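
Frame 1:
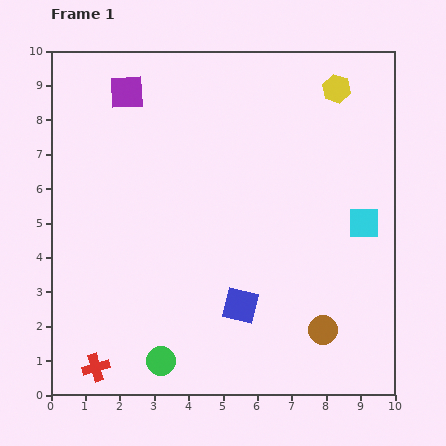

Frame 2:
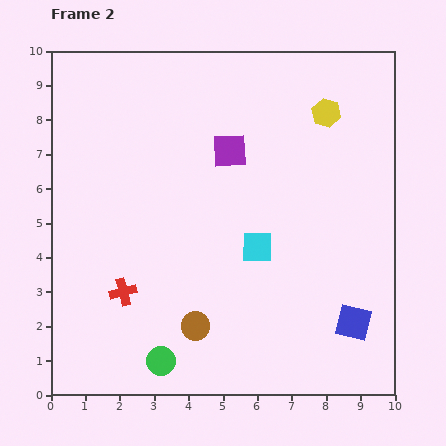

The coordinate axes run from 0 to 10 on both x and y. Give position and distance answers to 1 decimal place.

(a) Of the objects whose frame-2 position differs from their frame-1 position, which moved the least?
the yellow hexagon

(moved 0.8)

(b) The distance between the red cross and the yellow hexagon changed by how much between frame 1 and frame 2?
-2.8

Distance in frame 1: 10.7. Distance in frame 2: 7.9.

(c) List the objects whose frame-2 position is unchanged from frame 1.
the green circle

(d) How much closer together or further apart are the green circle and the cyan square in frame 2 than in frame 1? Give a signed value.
-2.8

Distance in frame 1: 7.1. Distance in frame 2: 4.3.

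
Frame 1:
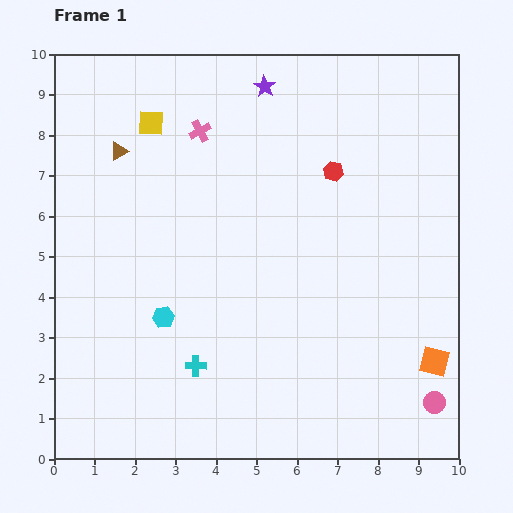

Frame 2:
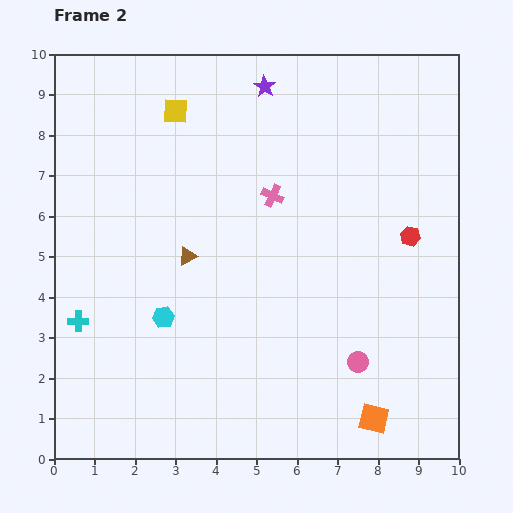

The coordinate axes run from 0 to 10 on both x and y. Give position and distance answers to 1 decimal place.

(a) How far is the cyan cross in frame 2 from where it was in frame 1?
3.1

The cyan cross moved from (3.5, 2.3) to (0.6, 3.4), a distance of √(2.9² + 1.1²) ≈ 3.1.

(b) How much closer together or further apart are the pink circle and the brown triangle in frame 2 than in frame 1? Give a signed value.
-5.1

Distance in frame 1: 10.0. Distance in frame 2: 4.9.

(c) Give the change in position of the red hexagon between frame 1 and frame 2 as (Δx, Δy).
(1.9, -1.6)

The red hexagon was at (6.9, 7.1) in frame 1 and (8.8, 5.5) in frame 2.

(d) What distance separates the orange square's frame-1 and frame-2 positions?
2.1

The orange square moved from (9.4, 2.4) to (7.9, 1.0), a distance of √(1.5² + 1.4²) ≈ 2.1.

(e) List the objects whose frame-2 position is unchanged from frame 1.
the cyan hexagon, the purple star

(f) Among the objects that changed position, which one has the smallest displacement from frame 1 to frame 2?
the yellow square

(moved 0.7)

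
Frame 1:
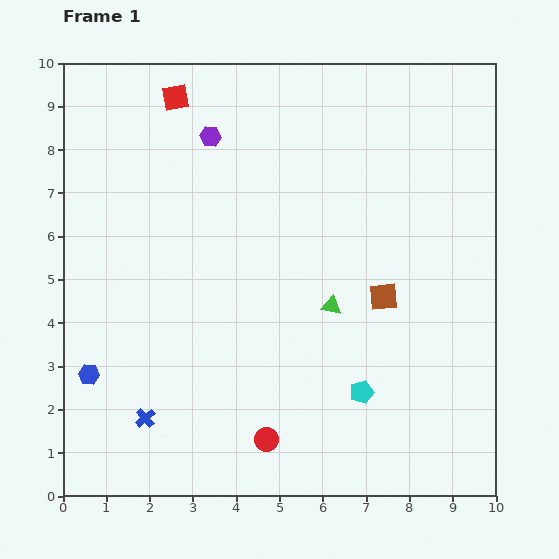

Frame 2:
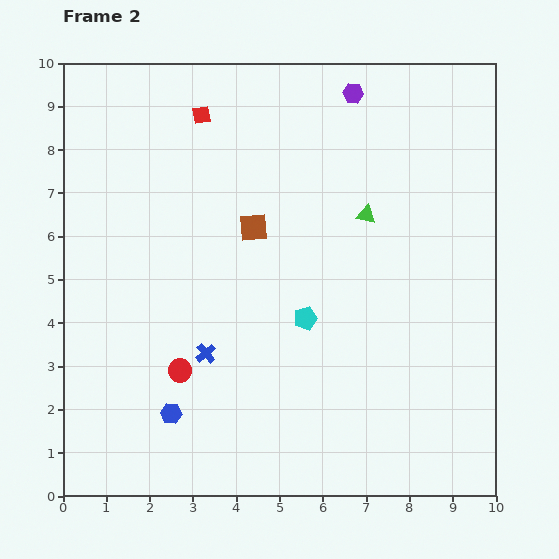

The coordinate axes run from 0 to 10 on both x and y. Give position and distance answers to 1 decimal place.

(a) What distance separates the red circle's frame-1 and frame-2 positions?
2.6

The red circle moved from (4.7, 1.3) to (2.7, 2.9), a distance of √(2.0² + 1.6²) ≈ 2.6.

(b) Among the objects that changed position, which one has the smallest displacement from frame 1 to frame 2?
the red square

(moved 0.7)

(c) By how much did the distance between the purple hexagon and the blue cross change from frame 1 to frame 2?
+0.2

Distance in frame 1: 6.7. Distance in frame 2: 6.9.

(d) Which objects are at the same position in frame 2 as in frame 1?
none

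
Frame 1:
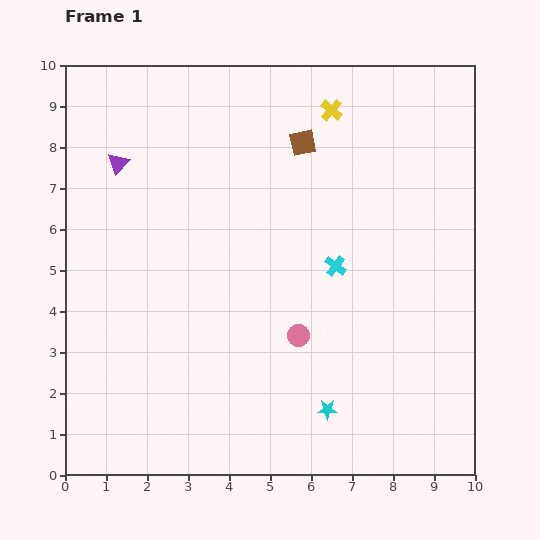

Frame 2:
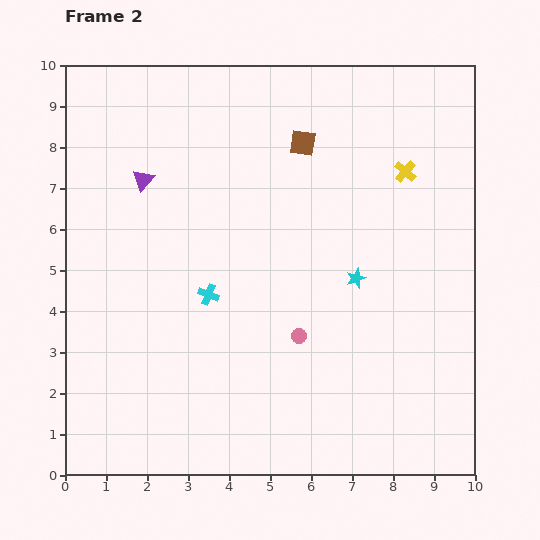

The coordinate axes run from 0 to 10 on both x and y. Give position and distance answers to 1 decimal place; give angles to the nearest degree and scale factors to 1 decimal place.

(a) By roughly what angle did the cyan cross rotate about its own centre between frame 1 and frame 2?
17° counter-clockwise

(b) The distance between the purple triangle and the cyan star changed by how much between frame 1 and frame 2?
-2.2

Distance in frame 1: 7.9. Distance in frame 2: 5.7.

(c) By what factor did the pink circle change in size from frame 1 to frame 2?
0.7×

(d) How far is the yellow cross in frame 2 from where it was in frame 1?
2.3

The yellow cross moved from (6.5, 8.9) to (8.3, 7.4), a distance of √(1.8² + 1.5²) ≈ 2.3.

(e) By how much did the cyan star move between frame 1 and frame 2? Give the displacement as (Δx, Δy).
(0.7, 3.2)

The cyan star was at (6.4, 1.6) in frame 1 and (7.1, 4.8) in frame 2.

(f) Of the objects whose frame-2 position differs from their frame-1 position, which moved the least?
the purple triangle

(moved 0.7)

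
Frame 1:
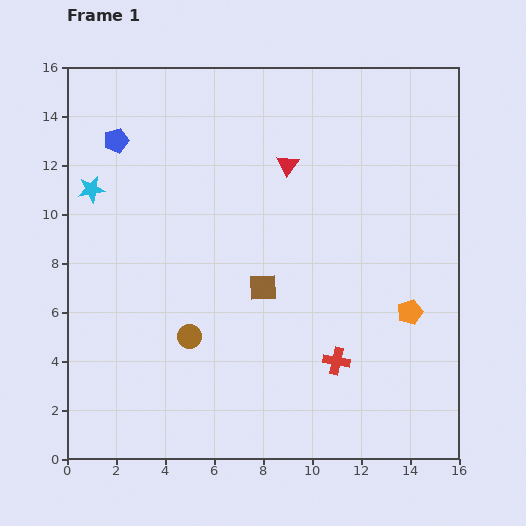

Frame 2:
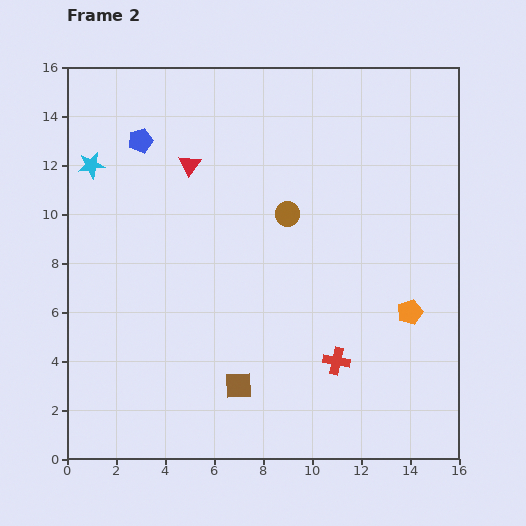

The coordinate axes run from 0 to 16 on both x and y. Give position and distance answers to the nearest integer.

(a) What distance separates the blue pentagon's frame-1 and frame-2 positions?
1

The blue pentagon moved from (2, 13) to (3, 13), a distance of √(1² + 0²) ≈ 1.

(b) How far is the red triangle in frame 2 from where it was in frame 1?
4

The red triangle moved from (9, 12) to (5, 12), a distance of √(4² + 0²) ≈ 4.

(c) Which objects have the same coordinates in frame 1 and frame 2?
the orange pentagon, the red cross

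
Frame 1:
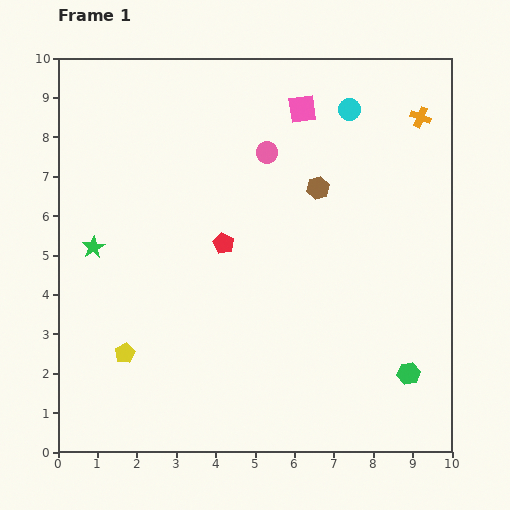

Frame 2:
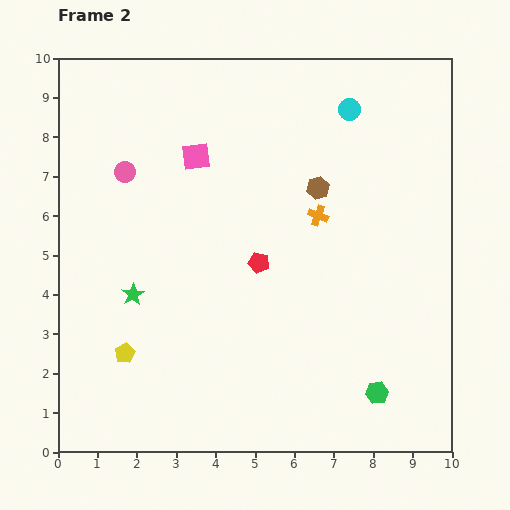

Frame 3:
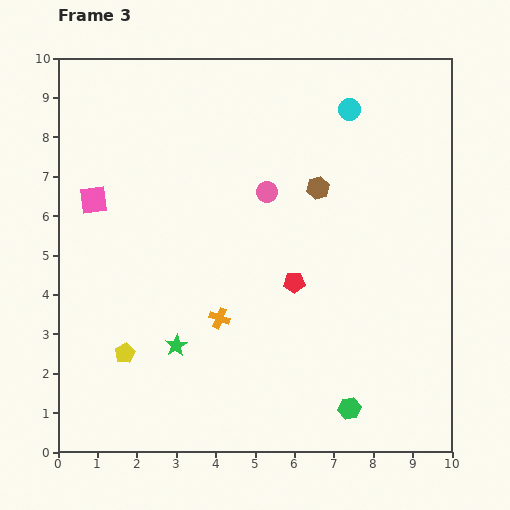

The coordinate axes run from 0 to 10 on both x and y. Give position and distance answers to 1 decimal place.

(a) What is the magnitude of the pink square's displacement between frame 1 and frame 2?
3.0

The pink square moved from (6.2, 8.7) to (3.5, 7.5), a distance of √(2.7² + 1.2²) ≈ 3.0.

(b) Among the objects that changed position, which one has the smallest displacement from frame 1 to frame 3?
the pink circle

(moved 1.0)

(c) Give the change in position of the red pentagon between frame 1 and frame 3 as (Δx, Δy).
(1.8, -1.0)

The red pentagon was at (4.2, 5.3) in frame 1 and (6.0, 4.3) in frame 3.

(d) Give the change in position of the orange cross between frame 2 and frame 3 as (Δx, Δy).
(-2.5, -2.6)

The orange cross was at (6.6, 6.0) in frame 2 and (4.1, 3.4) in frame 3.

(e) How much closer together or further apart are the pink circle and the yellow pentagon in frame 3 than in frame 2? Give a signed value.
+0.9

Distance in frame 2: 4.6. Distance in frame 3: 5.5.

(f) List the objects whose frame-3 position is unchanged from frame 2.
the brown hexagon, the cyan circle, the yellow pentagon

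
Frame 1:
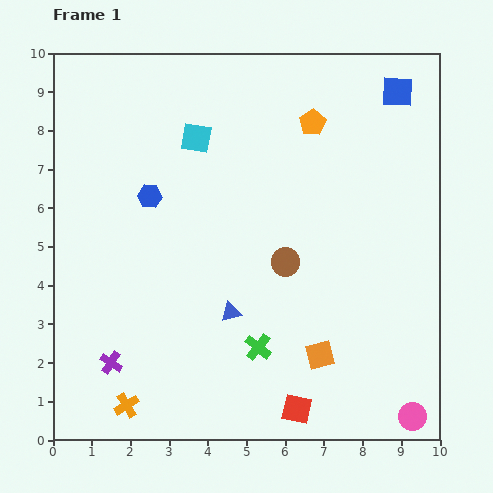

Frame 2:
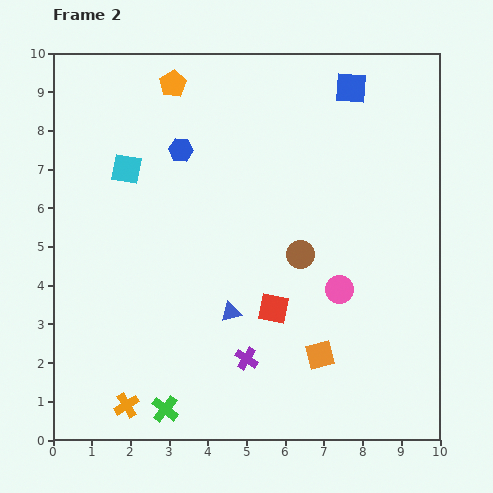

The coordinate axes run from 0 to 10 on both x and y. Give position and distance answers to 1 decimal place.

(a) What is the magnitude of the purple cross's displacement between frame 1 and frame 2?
3.5

The purple cross moved from (1.5, 2.0) to (5.0, 2.1), a distance of √(3.5² + 0.1²) ≈ 3.5.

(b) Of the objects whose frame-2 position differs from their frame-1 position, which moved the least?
the brown circle

(moved 0.4)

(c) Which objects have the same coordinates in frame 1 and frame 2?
the blue triangle, the orange square, the orange cross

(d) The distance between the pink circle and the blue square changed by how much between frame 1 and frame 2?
-3.2

Distance in frame 1: 8.4. Distance in frame 2: 5.2.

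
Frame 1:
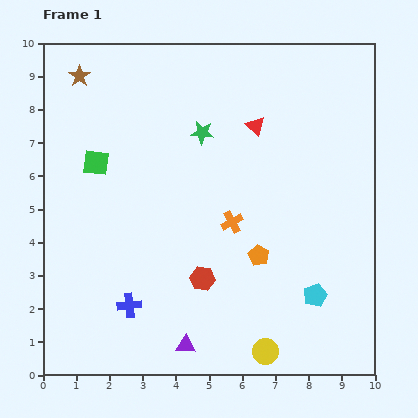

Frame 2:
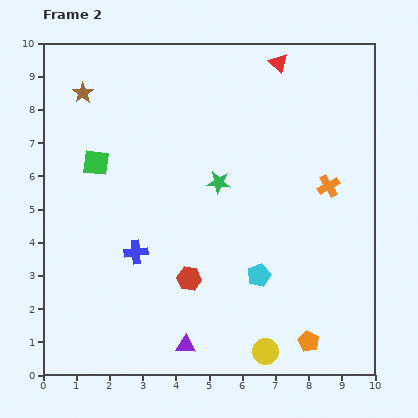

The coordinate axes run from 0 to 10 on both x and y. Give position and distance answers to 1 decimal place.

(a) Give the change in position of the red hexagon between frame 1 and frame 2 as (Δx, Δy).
(-0.4, 0.0)

The red hexagon was at (4.8, 2.9) in frame 1 and (4.4, 2.9) in frame 2.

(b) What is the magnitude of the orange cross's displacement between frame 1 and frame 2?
3.1

The orange cross moved from (5.7, 4.6) to (8.6, 5.7), a distance of √(2.9² + 1.1²) ≈ 3.1.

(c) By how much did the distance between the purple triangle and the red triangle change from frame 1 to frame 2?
+2.0

Distance in frame 1: 6.9. Distance in frame 2: 8.9.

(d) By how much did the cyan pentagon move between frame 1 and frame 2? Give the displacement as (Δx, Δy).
(-1.7, 0.6)

The cyan pentagon was at (8.2, 2.4) in frame 1 and (6.5, 3.0) in frame 2.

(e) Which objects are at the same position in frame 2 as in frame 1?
the yellow circle, the purple triangle, the green square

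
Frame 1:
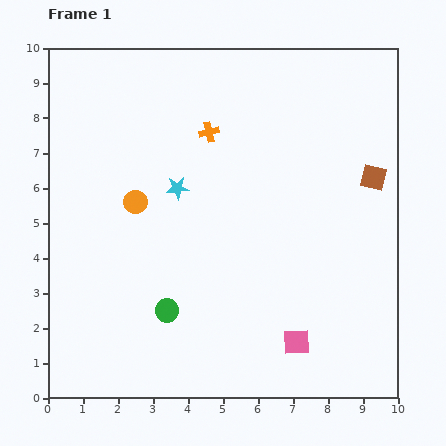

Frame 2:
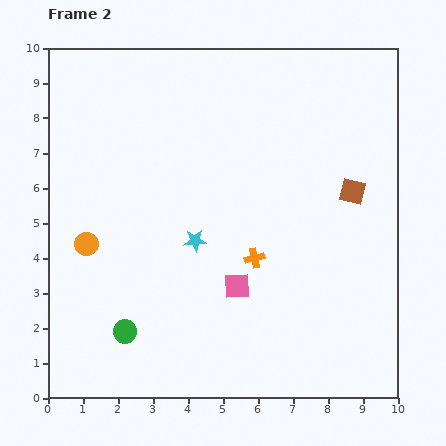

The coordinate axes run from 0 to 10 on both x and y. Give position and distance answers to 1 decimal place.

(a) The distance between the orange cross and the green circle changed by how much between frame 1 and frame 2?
-0.9

Distance in frame 1: 5.2. Distance in frame 2: 4.3.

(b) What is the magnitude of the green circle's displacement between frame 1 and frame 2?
1.3

The green circle moved from (3.4, 2.5) to (2.2, 1.9), a distance of √(1.2² + 0.6²) ≈ 1.3.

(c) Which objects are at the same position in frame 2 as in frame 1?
none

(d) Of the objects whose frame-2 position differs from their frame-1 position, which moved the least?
the brown square

(moved 0.7)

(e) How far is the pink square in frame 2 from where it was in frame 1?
2.3

The pink square moved from (7.1, 1.6) to (5.4, 3.2), a distance of √(1.7² + 1.6²) ≈ 2.3.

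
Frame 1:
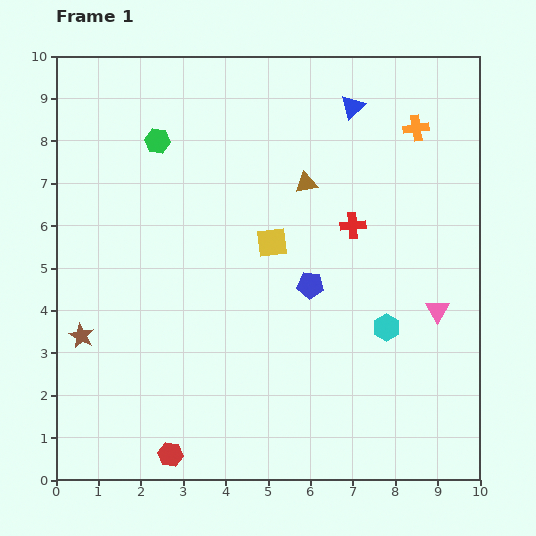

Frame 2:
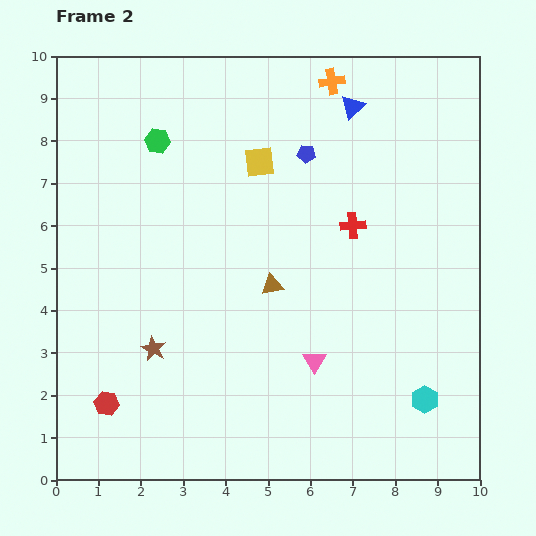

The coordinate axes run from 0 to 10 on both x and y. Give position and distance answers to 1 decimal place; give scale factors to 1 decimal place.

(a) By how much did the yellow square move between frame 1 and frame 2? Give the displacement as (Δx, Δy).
(-0.3, 1.9)

The yellow square was at (5.1, 5.6) in frame 1 and (4.8, 7.5) in frame 2.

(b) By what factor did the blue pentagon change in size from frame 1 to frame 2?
0.7×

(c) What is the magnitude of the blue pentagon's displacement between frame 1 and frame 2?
3.1

The blue pentagon moved from (6.0, 4.6) to (5.9, 7.7), a distance of √(0.1² + 3.1²) ≈ 3.1.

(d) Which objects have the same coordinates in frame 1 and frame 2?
the red cross, the blue triangle, the green hexagon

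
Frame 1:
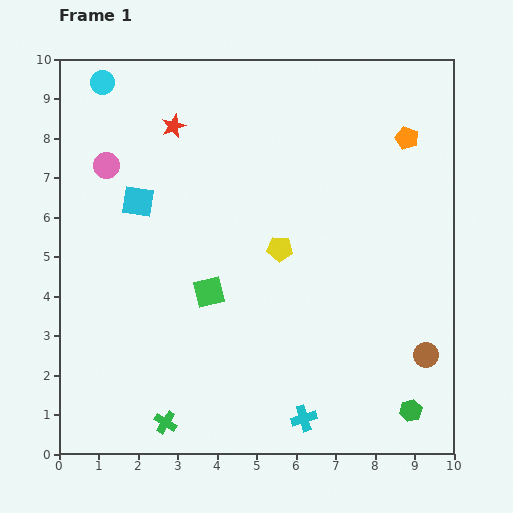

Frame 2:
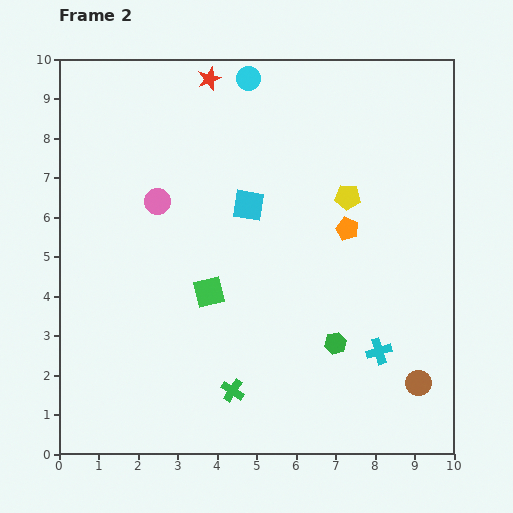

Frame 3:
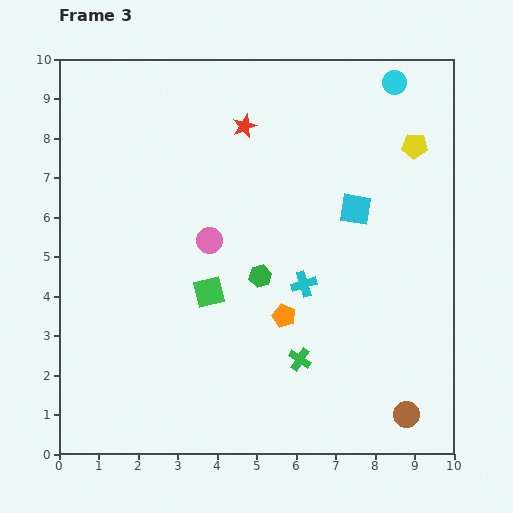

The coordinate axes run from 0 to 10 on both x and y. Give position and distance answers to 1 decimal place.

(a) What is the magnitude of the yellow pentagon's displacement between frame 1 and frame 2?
2.1

The yellow pentagon moved from (5.6, 5.2) to (7.3, 6.5), a distance of √(1.7² + 1.3²) ≈ 2.1.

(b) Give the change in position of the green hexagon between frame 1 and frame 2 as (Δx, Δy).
(-1.9, 1.7)

The green hexagon was at (8.9, 1.1) in frame 1 and (7.0, 2.8) in frame 2.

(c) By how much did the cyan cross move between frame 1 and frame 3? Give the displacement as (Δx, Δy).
(0.0, 3.4)

The cyan cross was at (6.2, 0.9) in frame 1 and (6.2, 4.3) in frame 3.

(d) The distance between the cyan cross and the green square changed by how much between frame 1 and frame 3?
-1.6

Distance in frame 1: 4.0. Distance in frame 3: 2.4.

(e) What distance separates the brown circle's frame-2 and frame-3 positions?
0.9

The brown circle moved from (9.1, 1.8) to (8.8, 1.0), a distance of √(0.3² + 0.8²) ≈ 0.9.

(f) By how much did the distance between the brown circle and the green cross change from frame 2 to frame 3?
-1.7

Distance in frame 2: 4.7. Distance in frame 3: 3.0.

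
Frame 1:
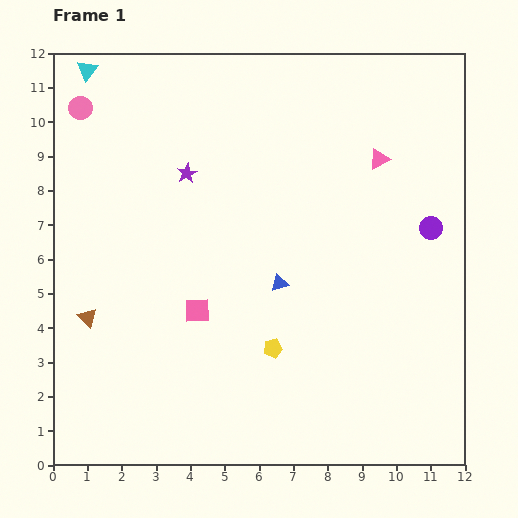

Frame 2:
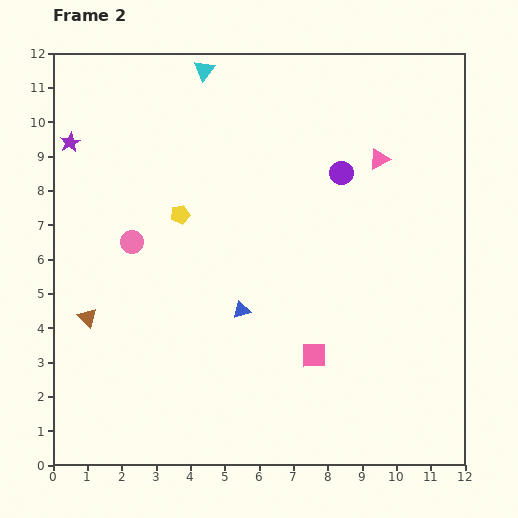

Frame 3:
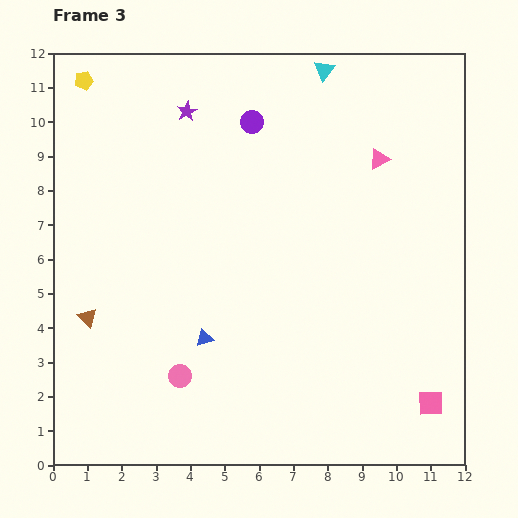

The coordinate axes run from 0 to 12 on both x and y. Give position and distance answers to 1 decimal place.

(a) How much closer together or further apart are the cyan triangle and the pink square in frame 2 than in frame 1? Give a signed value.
+1.2

Distance in frame 1: 7.7. Distance in frame 2: 8.9.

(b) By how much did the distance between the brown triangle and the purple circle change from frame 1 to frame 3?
-2.8

Distance in frame 1: 10.3. Distance in frame 3: 7.5.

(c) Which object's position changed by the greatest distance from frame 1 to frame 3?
the yellow pentagon

(moved 9.5; next 8.3)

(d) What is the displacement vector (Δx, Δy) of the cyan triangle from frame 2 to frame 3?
(3.5, 0.0)

The cyan triangle was at (4.4, 11.5) in frame 2 and (7.9, 11.5) in frame 3.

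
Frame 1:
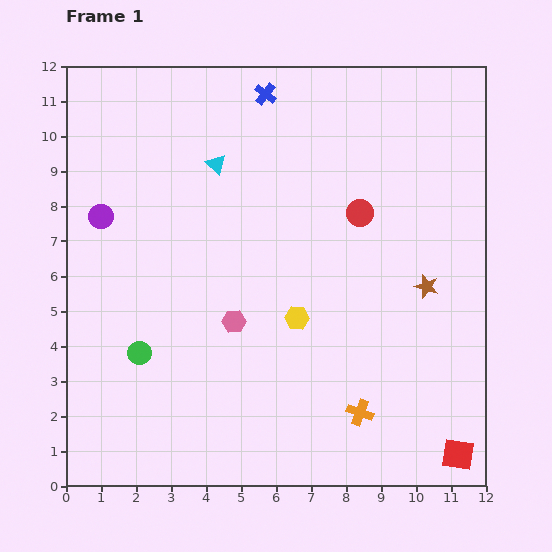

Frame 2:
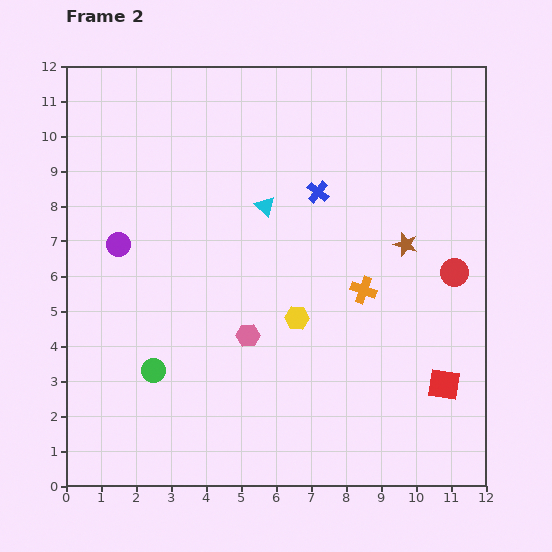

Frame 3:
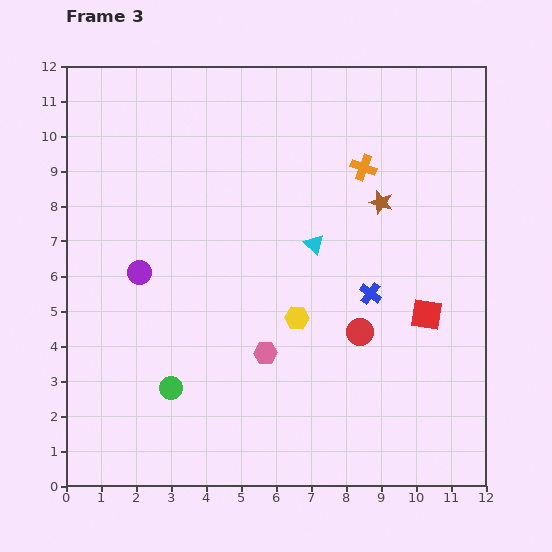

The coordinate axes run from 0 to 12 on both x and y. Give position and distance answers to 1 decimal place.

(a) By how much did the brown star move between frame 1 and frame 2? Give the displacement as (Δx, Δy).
(-0.6, 1.2)

The brown star was at (10.3, 5.7) in frame 1 and (9.7, 6.9) in frame 2.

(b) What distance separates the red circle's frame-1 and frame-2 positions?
3.2

The red circle moved from (8.4, 7.8) to (11.1, 6.1), a distance of √(2.7² + 1.7²) ≈ 3.2.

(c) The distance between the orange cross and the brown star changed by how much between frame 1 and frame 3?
-3.0

Distance in frame 1: 4.1. Distance in frame 3: 1.1.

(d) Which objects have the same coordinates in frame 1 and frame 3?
the yellow hexagon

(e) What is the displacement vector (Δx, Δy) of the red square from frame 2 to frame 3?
(-0.5, 2.0)

The red square was at (10.8, 2.9) in frame 2 and (10.3, 4.9) in frame 3.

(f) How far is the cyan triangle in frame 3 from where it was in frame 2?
1.8

The cyan triangle moved from (5.7, 8.0) to (7.1, 6.9), a distance of √(1.4² + 1.1²) ≈ 1.8.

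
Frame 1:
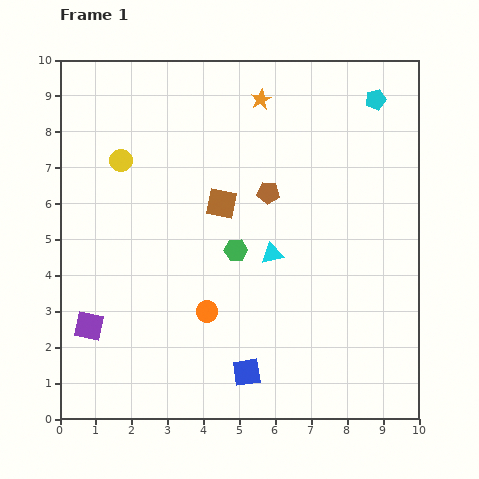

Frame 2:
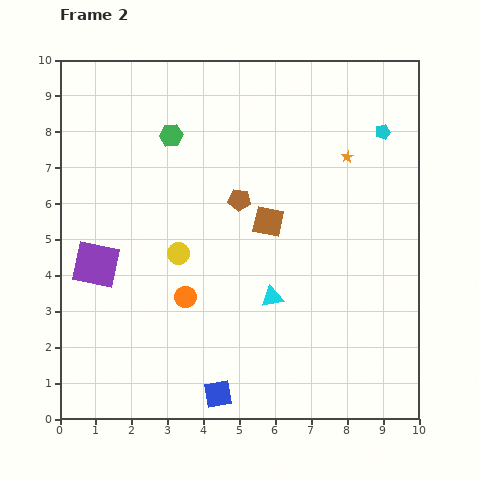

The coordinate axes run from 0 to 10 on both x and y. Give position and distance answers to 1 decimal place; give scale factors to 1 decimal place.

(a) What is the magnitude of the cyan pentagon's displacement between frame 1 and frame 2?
0.9

The cyan pentagon moved from (8.8, 8.9) to (9.0, 8.0), a distance of √(0.2² + 0.9²) ≈ 0.9.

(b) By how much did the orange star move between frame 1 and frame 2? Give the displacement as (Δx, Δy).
(2.4, -1.6)

The orange star was at (5.6, 8.9) in frame 1 and (8.0, 7.3) in frame 2.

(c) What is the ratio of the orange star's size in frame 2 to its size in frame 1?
0.6×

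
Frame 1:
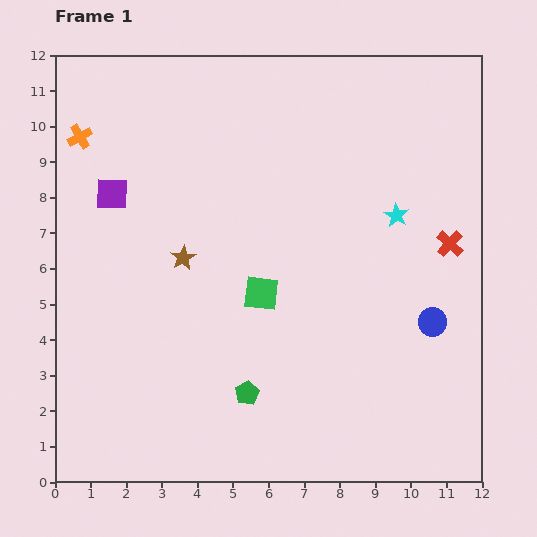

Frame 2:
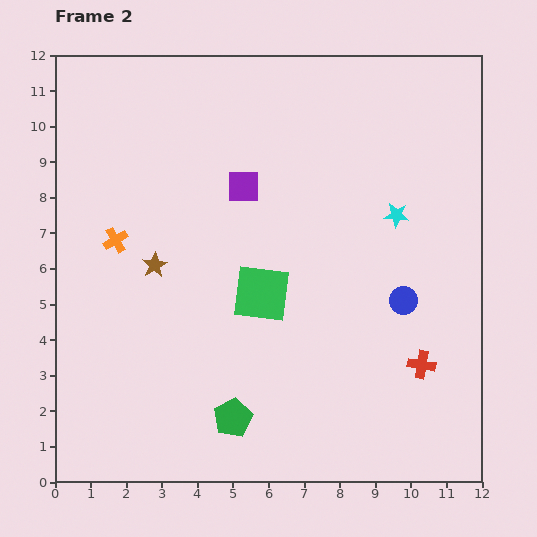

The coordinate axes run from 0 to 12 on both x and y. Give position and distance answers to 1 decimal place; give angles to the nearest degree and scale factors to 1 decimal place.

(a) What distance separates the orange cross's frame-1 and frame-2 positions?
3.1

The orange cross moved from (0.7, 9.7) to (1.7, 6.8), a distance of √(1.0² + 2.9²) ≈ 3.1.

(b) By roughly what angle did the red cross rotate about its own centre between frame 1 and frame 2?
33° counter-clockwise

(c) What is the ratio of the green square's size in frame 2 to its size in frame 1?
1.6×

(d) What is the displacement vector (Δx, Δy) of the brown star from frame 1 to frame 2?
(-0.8, -0.2)

The brown star was at (3.6, 6.3) in frame 1 and (2.8, 6.1) in frame 2.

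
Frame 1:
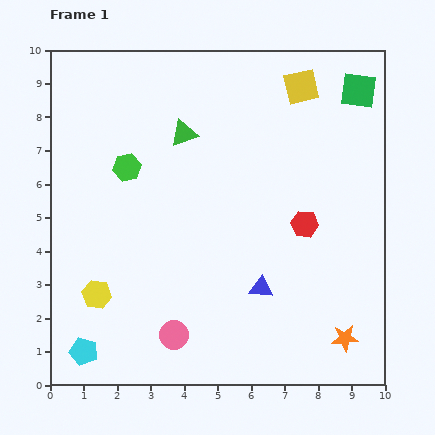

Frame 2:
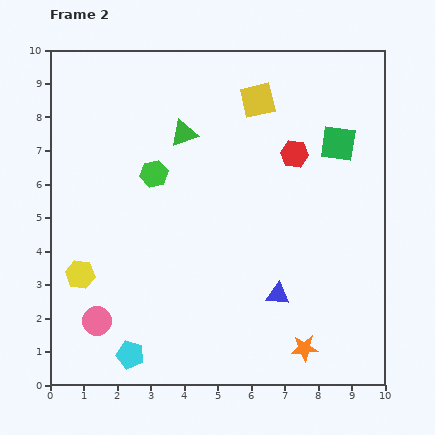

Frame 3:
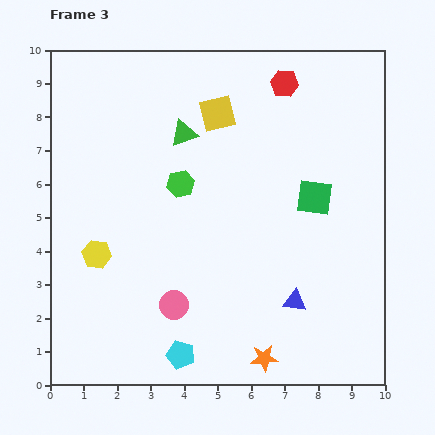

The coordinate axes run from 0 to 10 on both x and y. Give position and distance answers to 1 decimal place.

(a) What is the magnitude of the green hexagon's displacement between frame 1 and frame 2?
0.8

The green hexagon moved from (2.3, 6.5) to (3.1, 6.3), a distance of √(0.8² + 0.2²) ≈ 0.8.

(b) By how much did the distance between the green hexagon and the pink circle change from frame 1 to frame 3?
-1.6

Distance in frame 1: 5.2. Distance in frame 3: 3.6.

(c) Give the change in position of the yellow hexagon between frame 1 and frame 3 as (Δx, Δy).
(0.0, 1.2)

The yellow hexagon was at (1.4, 2.7) in frame 1 and (1.4, 3.9) in frame 3.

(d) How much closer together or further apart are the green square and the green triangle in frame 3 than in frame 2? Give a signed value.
-0.3

Distance in frame 2: 4.6. Distance in frame 3: 4.3.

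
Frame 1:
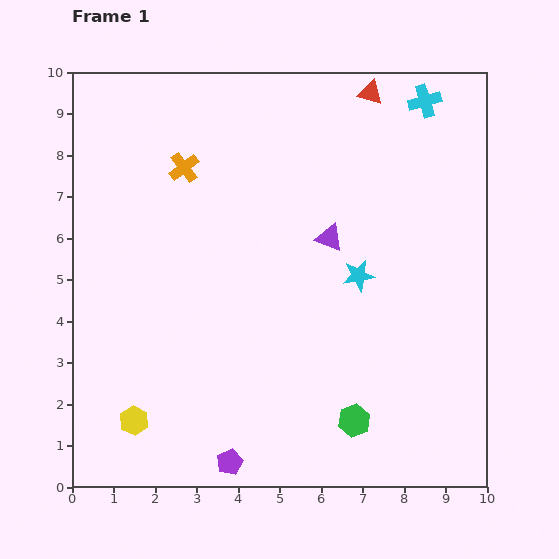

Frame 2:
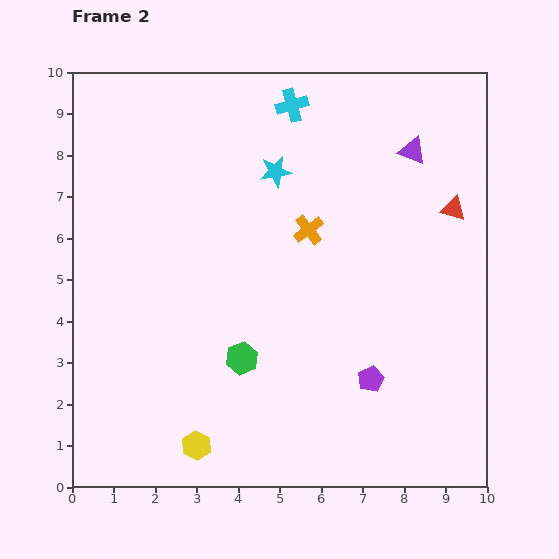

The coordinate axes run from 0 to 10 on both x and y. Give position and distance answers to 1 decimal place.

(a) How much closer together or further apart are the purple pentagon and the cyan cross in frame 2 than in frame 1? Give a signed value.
-3.0

Distance in frame 1: 9.9. Distance in frame 2: 6.9.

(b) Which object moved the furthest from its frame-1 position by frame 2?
the purple pentagon

(moved 3.9; next 3.4)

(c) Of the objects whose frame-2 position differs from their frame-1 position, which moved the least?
the yellow hexagon

(moved 1.6)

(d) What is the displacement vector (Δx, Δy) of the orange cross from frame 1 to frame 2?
(3.0, -1.5)

The orange cross was at (2.7, 7.7) in frame 1 and (5.7, 6.2) in frame 2.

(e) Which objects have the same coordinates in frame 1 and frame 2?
none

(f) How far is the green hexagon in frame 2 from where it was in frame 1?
3.1

The green hexagon moved from (6.8, 1.6) to (4.1, 3.1), a distance of √(2.7² + 1.5²) ≈ 3.1.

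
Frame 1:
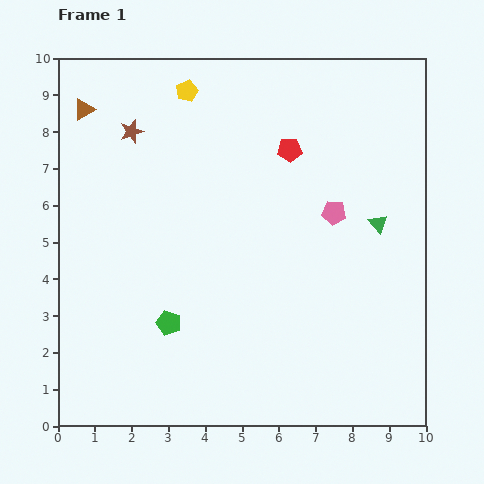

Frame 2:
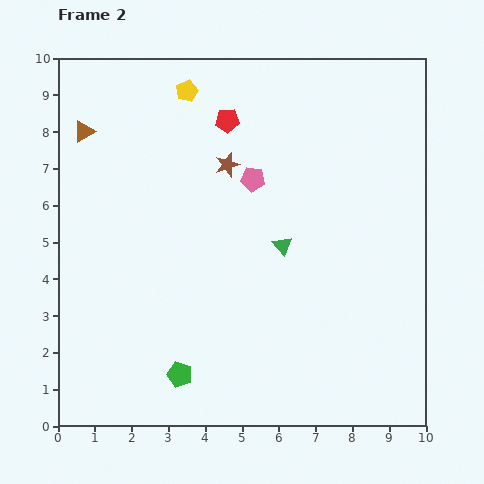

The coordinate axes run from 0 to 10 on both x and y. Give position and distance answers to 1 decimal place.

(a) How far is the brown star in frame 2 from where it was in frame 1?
2.8

The brown star moved from (2.0, 8.0) to (4.6, 7.1), a distance of √(2.6² + 0.9²) ≈ 2.8.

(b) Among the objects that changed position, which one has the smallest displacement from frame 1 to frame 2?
the brown triangle

(moved 0.6)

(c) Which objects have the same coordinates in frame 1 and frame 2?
the yellow pentagon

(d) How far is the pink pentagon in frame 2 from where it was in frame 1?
2.4

The pink pentagon moved from (7.5, 5.8) to (5.3, 6.7), a distance of √(2.2² + 0.9²) ≈ 2.4.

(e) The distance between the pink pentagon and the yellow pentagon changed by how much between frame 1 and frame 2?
-2.2

Distance in frame 1: 5.2. Distance in frame 2: 3.0.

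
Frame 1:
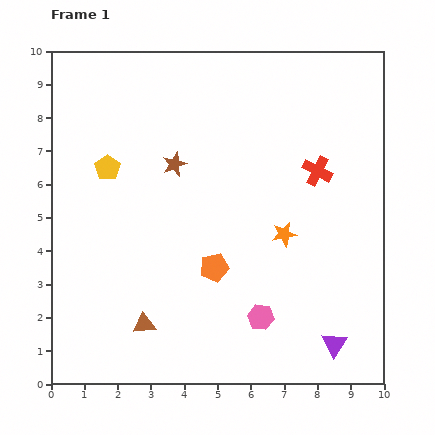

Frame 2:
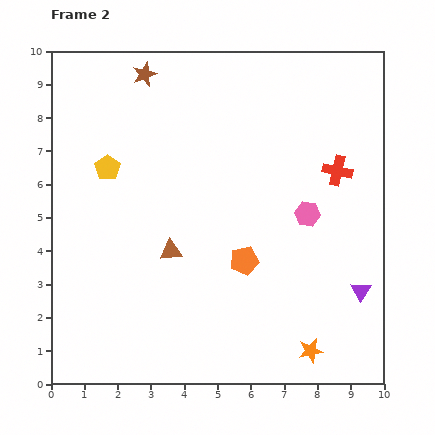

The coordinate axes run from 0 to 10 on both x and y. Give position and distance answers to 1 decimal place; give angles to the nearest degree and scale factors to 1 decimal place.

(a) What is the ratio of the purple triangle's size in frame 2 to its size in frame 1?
0.8×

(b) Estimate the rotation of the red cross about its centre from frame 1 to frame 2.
15° counter-clockwise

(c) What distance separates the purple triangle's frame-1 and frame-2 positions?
1.8

The purple triangle moved from (8.5, 1.2) to (9.3, 2.8), a distance of √(0.8² + 1.6²) ≈ 1.8.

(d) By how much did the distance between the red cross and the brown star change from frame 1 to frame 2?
+2.2

Distance in frame 1: 4.3. Distance in frame 2: 6.5.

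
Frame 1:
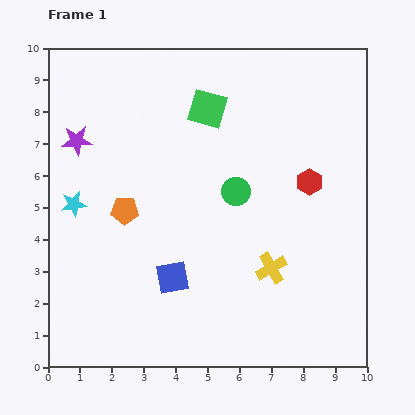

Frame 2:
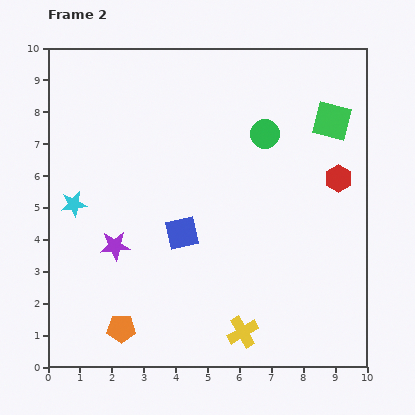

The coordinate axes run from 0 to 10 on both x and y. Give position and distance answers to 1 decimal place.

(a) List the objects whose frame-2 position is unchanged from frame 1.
the cyan star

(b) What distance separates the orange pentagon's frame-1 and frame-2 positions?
3.7

The orange pentagon moved from (2.4, 4.9) to (2.3, 1.2), a distance of √(0.1² + 3.7²) ≈ 3.7.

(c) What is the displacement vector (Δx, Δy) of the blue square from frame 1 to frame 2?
(0.3, 1.4)

The blue square was at (3.9, 2.8) in frame 1 and (4.2, 4.2) in frame 2.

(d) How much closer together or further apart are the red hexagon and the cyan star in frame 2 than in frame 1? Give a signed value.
+0.9

Distance in frame 1: 7.4. Distance in frame 2: 8.3.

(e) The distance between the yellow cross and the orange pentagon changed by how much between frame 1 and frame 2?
-1.1

Distance in frame 1: 4.9. Distance in frame 2: 3.8.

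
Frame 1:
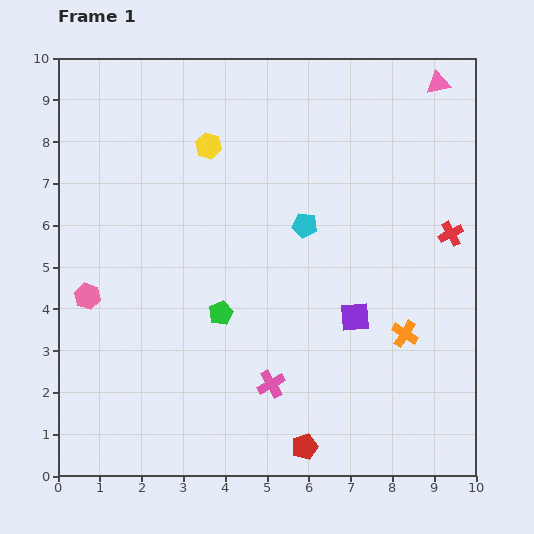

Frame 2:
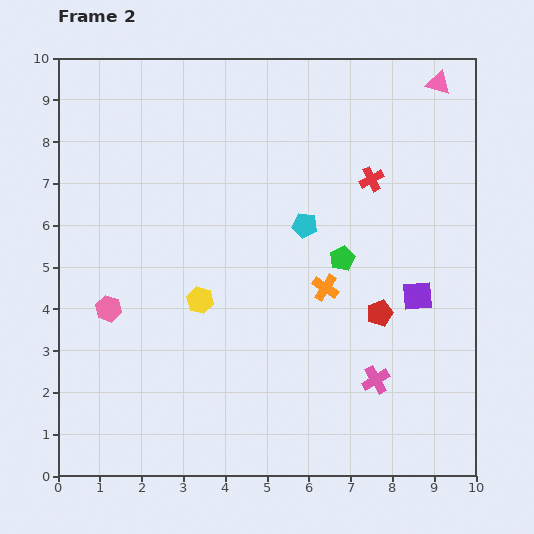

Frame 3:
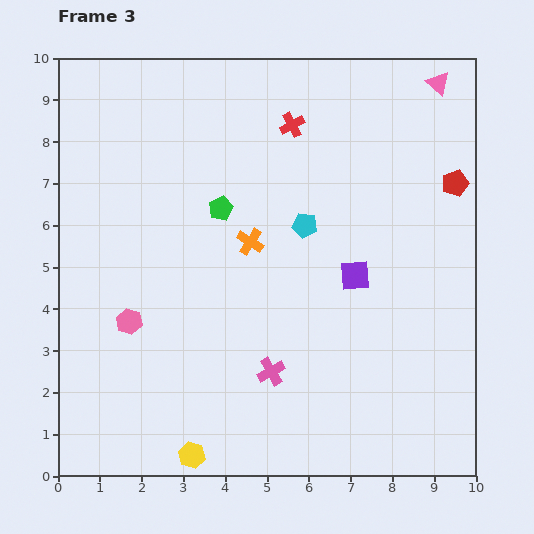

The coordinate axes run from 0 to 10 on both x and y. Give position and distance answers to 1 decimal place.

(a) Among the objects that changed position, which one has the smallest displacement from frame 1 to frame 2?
the pink hexagon

(moved 0.6)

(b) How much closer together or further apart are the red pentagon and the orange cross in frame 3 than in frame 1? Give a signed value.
+1.5

Distance in frame 1: 3.6. Distance in frame 3: 5.1.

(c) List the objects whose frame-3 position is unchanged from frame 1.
the pink triangle, the cyan pentagon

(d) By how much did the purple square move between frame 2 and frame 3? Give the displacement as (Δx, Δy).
(-1.5, 0.5)

The purple square was at (8.6, 4.3) in frame 2 and (7.1, 4.8) in frame 3.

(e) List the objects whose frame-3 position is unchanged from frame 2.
the pink triangle, the cyan pentagon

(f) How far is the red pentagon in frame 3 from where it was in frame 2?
3.6

The red pentagon moved from (7.7, 3.9) to (9.5, 7.0), a distance of √(1.8² + 3.1²) ≈ 3.6.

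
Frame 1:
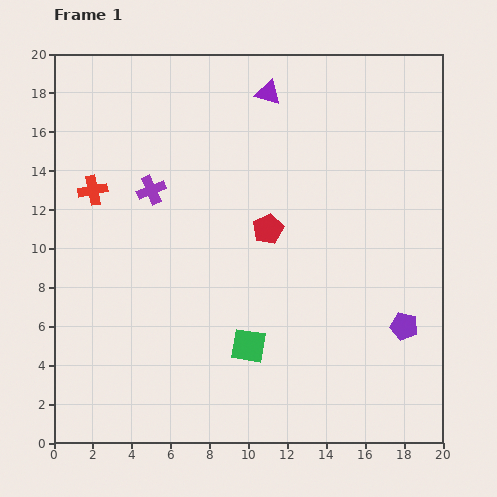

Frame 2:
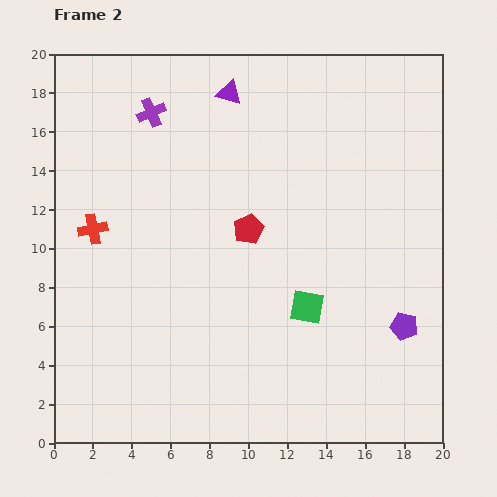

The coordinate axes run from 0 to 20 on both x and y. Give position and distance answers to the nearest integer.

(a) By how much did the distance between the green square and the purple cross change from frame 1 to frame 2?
+4

Distance in frame 1: 9. Distance in frame 2: 13.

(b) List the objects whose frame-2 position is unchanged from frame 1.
the purple pentagon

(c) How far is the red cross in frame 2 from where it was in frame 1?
2

The red cross moved from (2, 13) to (2, 11), a distance of √(0² + 2²) ≈ 2.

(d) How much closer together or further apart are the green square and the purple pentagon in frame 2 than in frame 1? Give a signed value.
-3

Distance in frame 1: 8. Distance in frame 2: 5.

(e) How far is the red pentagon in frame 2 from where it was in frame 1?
1

The red pentagon moved from (11, 11) to (10, 11), a distance of √(1² + 0²) ≈ 1.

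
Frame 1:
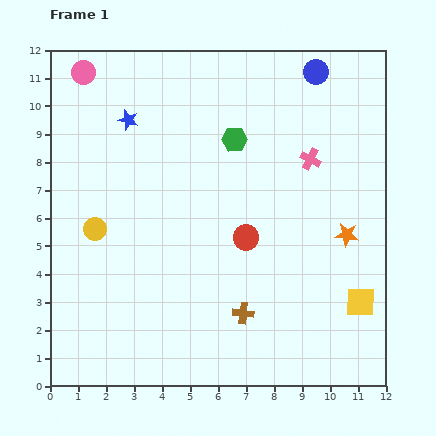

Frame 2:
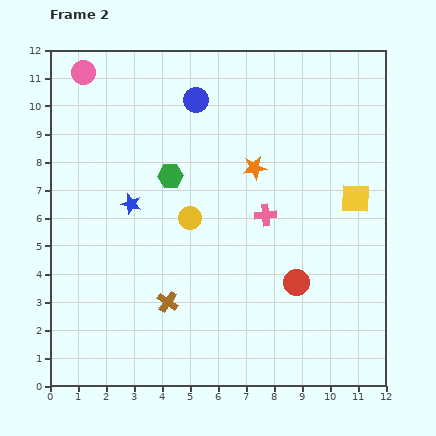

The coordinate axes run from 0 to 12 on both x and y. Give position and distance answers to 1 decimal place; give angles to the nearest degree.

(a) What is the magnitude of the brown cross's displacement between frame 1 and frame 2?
2.7

The brown cross moved from (6.9, 2.6) to (4.2, 3.0), a distance of √(2.7² + 0.4²) ≈ 2.7.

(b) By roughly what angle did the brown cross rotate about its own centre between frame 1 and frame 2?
29° clockwise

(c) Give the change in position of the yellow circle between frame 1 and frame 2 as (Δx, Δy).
(3.4, 0.4)

The yellow circle was at (1.6, 5.6) in frame 1 and (5.0, 6.0) in frame 2.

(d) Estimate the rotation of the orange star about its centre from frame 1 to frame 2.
16° counter-clockwise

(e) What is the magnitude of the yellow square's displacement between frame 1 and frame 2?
3.7

The yellow square moved from (11.1, 3.0) to (10.9, 6.7), a distance of √(0.2² + 3.7²) ≈ 3.7.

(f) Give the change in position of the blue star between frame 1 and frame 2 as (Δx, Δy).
(0.1, -3.0)

The blue star was at (2.8, 9.5) in frame 1 and (2.9, 6.5) in frame 2.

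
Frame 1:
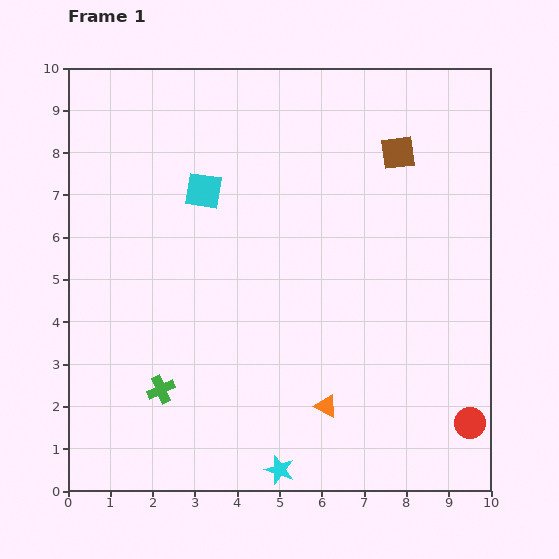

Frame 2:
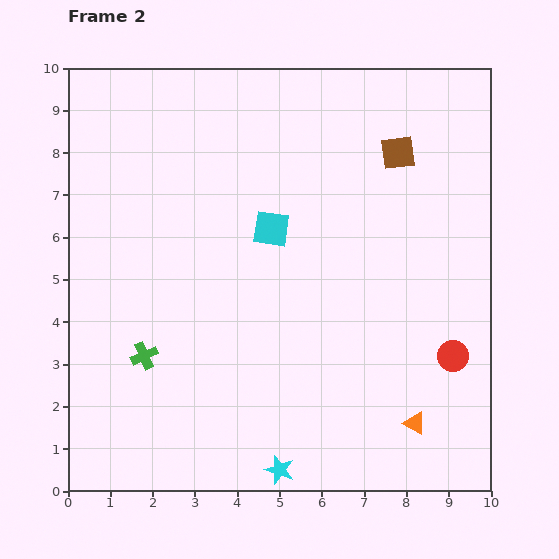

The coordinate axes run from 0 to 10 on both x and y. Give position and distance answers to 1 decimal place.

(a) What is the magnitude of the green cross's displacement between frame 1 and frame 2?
0.9

The green cross moved from (2.2, 2.4) to (1.8, 3.2), a distance of √(0.4² + 0.8²) ≈ 0.9.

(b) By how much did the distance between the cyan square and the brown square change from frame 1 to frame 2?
-1.2

Distance in frame 1: 4.7. Distance in frame 2: 3.5.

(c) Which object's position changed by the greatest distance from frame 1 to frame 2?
the orange triangle

(moved 2.1; next 1.8)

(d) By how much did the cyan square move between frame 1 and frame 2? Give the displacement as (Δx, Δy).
(1.6, -0.9)

The cyan square was at (3.2, 7.1) in frame 1 and (4.8, 6.2) in frame 2.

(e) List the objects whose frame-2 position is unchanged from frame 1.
the brown square, the cyan star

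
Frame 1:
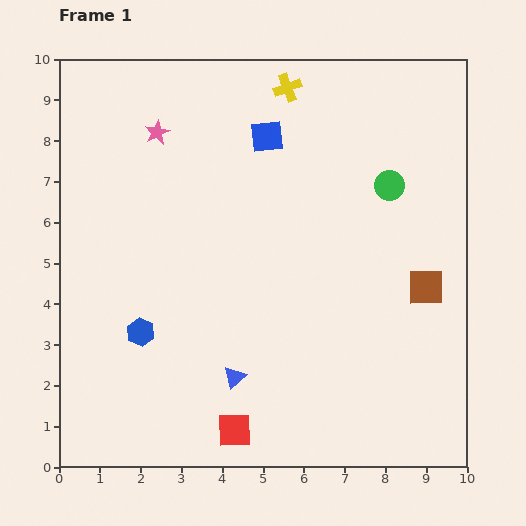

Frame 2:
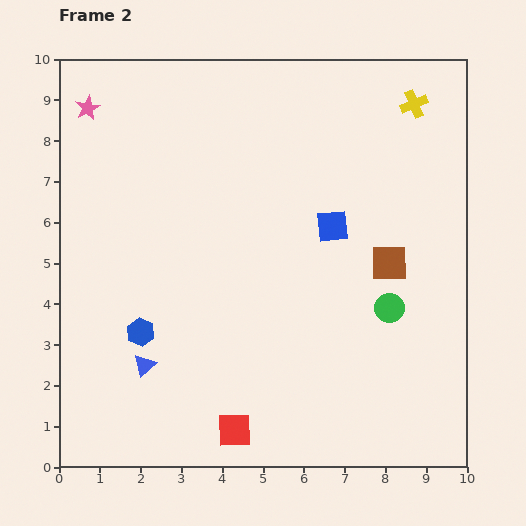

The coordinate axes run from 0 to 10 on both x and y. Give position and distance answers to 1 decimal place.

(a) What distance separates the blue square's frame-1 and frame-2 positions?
2.7

The blue square moved from (5.1, 8.1) to (6.7, 5.9), a distance of √(1.6² + 2.2²) ≈ 2.7.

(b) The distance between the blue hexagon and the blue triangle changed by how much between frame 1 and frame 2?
-1.7

Distance in frame 1: 2.5. Distance in frame 2: 0.8.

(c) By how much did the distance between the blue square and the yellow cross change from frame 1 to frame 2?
+2.3

Distance in frame 1: 1.3. Distance in frame 2: 3.6.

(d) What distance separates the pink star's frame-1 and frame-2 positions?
1.8

The pink star moved from (2.4, 8.2) to (0.7, 8.8), a distance of √(1.7² + 0.6²) ≈ 1.8.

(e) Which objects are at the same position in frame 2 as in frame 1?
the blue hexagon, the red square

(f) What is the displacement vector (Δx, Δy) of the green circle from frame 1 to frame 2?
(0.0, -3.0)

The green circle was at (8.1, 6.9) in frame 1 and (8.1, 3.9) in frame 2.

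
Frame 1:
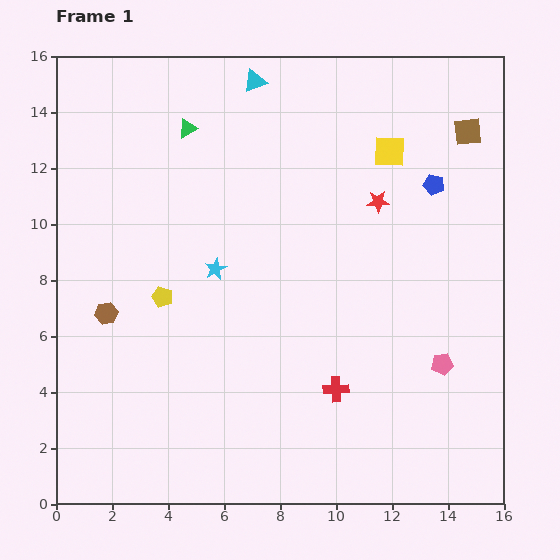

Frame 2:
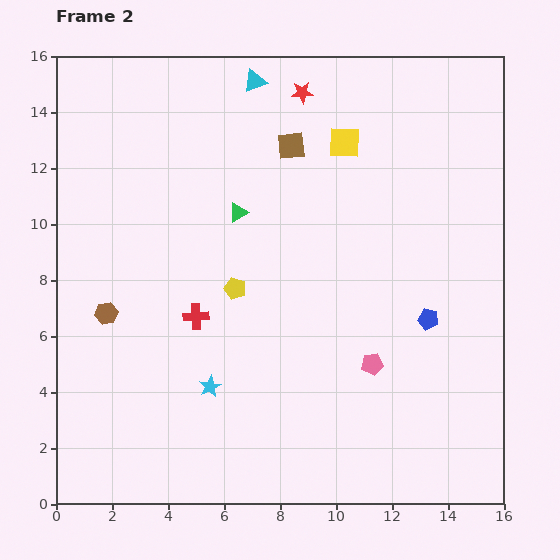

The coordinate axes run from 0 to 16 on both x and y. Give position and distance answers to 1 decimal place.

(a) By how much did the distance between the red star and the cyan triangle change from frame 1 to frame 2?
-4.5

Distance in frame 1: 6.2. Distance in frame 2: 1.7.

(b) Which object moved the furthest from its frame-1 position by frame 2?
the brown square

(moved 6.3; next 5.6)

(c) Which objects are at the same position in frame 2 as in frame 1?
the brown hexagon, the cyan triangle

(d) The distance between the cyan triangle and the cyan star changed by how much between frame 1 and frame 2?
+4.2

Distance in frame 1: 6.8. Distance in frame 2: 11.0.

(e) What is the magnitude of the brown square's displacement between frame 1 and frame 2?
6.3

The brown square moved from (14.7, 13.3) to (8.4, 12.8), a distance of √(6.3² + 0.5²) ≈ 6.3.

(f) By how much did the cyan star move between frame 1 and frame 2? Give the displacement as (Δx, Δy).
(-0.2, -4.2)

The cyan star was at (5.7, 8.4) in frame 1 and (5.5, 4.2) in frame 2.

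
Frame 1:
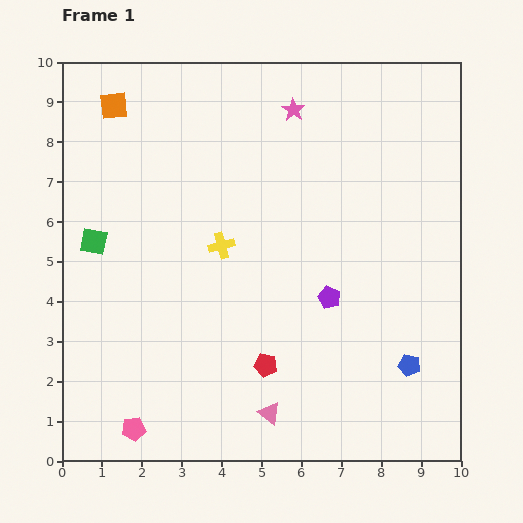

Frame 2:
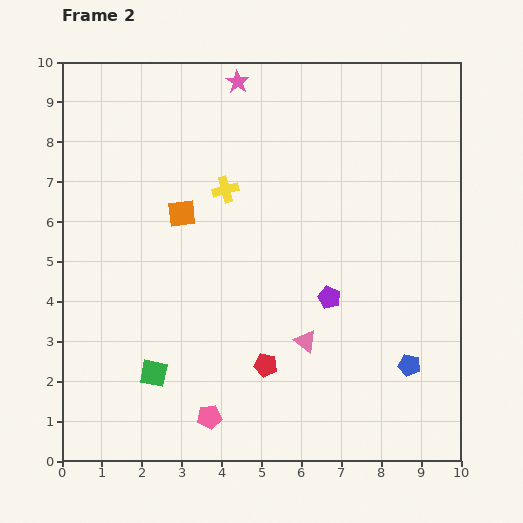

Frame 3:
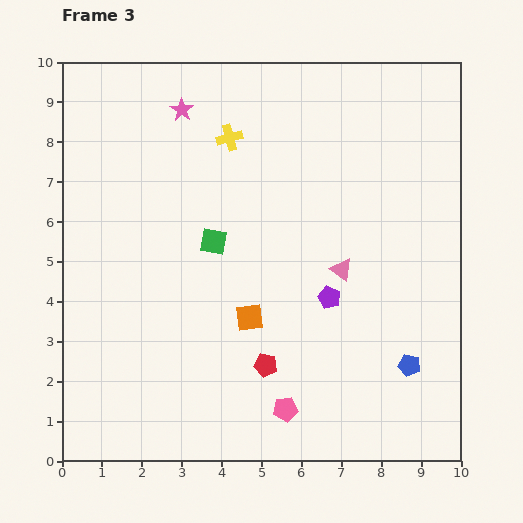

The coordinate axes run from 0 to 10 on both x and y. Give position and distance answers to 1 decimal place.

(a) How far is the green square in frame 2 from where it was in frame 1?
3.6

The green square moved from (0.8, 5.5) to (2.3, 2.2), a distance of √(1.5² + 3.3²) ≈ 3.6.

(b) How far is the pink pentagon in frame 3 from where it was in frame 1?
3.8

The pink pentagon moved from (1.8, 0.8) to (5.6, 1.3), a distance of √(3.8² + 0.5²) ≈ 3.8.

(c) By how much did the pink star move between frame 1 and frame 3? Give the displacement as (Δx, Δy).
(-2.8, 0.0)

The pink star was at (5.8, 8.8) in frame 1 and (3.0, 8.8) in frame 3.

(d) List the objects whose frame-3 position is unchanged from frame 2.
the blue pentagon, the purple pentagon, the red pentagon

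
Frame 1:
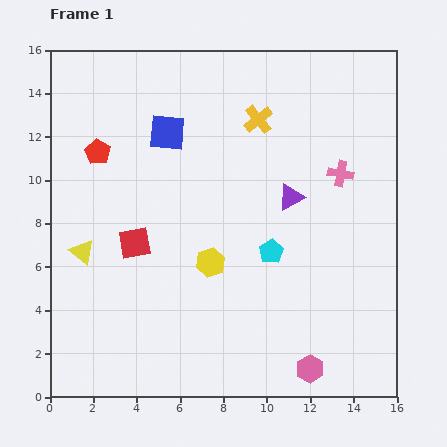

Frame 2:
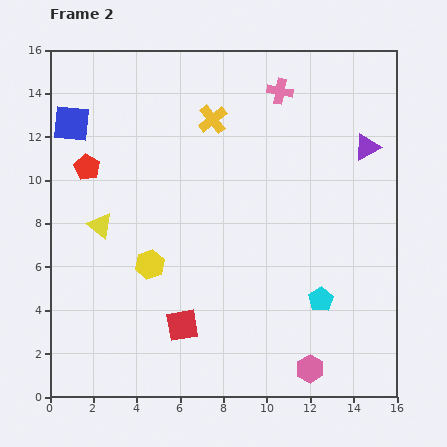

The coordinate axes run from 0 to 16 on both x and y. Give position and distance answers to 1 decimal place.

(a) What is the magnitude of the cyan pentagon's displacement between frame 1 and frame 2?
3.2

The cyan pentagon moved from (10.2, 6.7) to (12.5, 4.5), a distance of √(2.3² + 2.2²) ≈ 3.2.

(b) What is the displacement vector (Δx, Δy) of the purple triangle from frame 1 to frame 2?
(3.5, 2.3)

The purple triangle was at (11.1, 9.2) in frame 1 and (14.6, 11.5) in frame 2.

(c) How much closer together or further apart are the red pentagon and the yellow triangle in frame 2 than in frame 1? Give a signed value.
-1.9

Distance in frame 1: 4.7. Distance in frame 2: 2.8.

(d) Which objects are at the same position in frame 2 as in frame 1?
the pink hexagon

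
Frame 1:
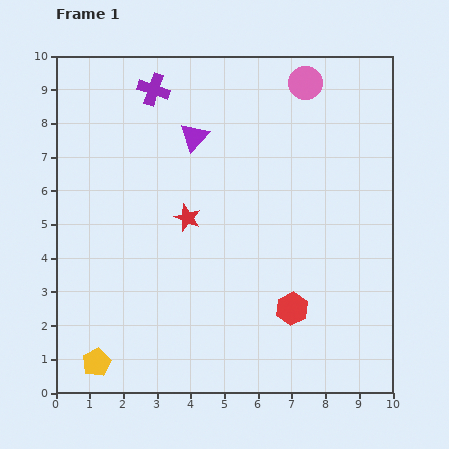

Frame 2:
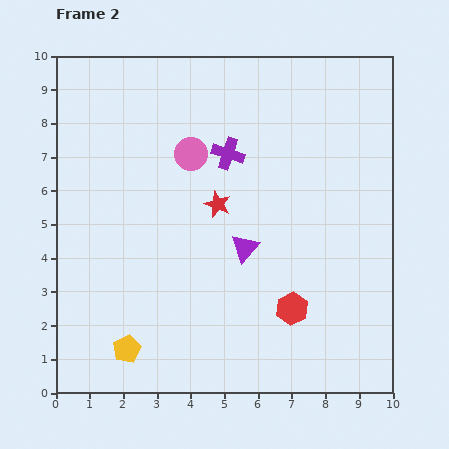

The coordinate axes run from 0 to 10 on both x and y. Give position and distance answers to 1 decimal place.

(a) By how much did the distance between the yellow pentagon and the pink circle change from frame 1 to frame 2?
-4.3

Distance in frame 1: 10.4. Distance in frame 2: 6.1.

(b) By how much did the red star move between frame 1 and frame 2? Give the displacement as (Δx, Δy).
(0.9, 0.4)

The red star was at (3.9, 5.2) in frame 1 and (4.8, 5.6) in frame 2.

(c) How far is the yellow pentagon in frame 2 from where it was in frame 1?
1.0

The yellow pentagon moved from (1.2, 0.9) to (2.1, 1.3), a distance of √(0.9² + 0.4²) ≈ 1.0.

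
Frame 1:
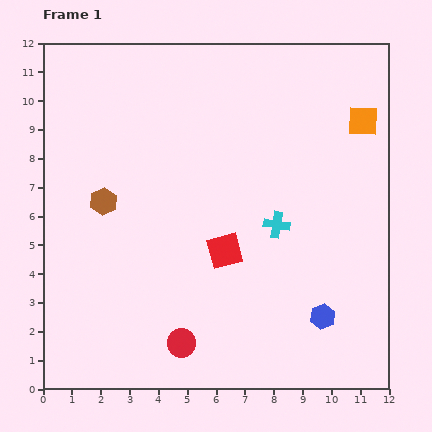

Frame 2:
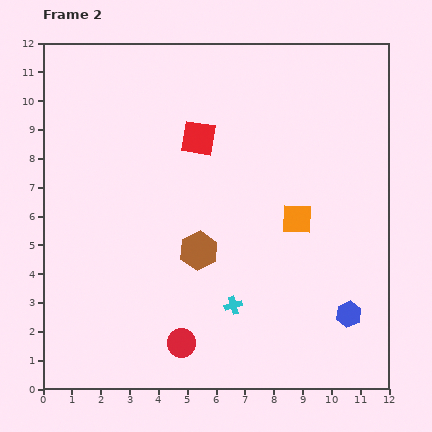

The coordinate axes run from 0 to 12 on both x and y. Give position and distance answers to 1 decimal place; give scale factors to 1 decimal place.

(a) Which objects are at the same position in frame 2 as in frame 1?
the red circle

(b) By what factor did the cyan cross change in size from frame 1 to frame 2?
0.7×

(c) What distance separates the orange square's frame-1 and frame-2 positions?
4.1

The orange square moved from (11.1, 9.3) to (8.8, 5.9), a distance of √(2.3² + 3.4²) ≈ 4.1.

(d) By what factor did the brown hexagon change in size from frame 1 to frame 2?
1.4×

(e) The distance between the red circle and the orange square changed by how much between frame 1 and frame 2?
-4.0

Distance in frame 1: 9.9. Distance in frame 2: 5.9.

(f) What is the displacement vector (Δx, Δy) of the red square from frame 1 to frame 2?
(-0.9, 3.9)

The red square was at (6.3, 4.8) in frame 1 and (5.4, 8.7) in frame 2.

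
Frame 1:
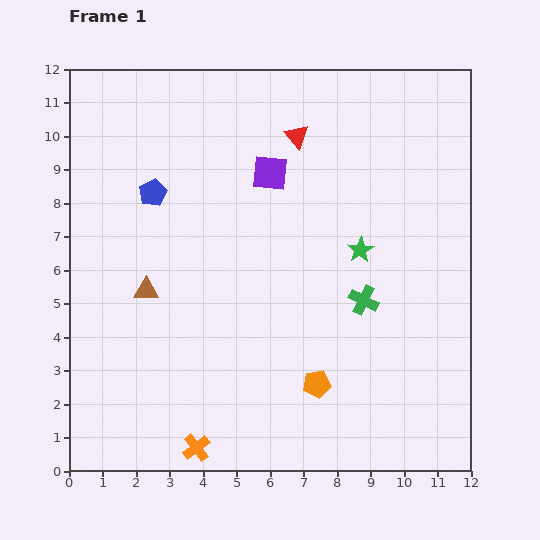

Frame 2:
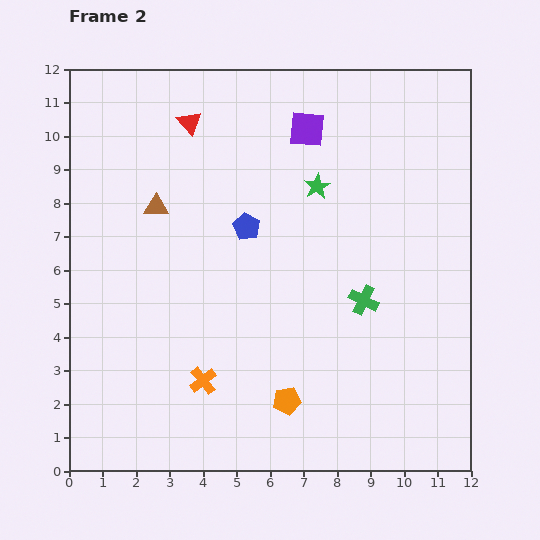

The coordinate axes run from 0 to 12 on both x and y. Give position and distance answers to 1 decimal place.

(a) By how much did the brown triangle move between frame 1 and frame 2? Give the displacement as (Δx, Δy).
(0.3, 2.5)

The brown triangle was at (2.3, 5.4) in frame 1 and (2.6, 7.9) in frame 2.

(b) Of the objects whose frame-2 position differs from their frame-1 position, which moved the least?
the orange pentagon

(moved 1.0)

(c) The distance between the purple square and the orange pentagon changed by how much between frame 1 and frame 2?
+1.6

Distance in frame 1: 6.5. Distance in frame 2: 8.1.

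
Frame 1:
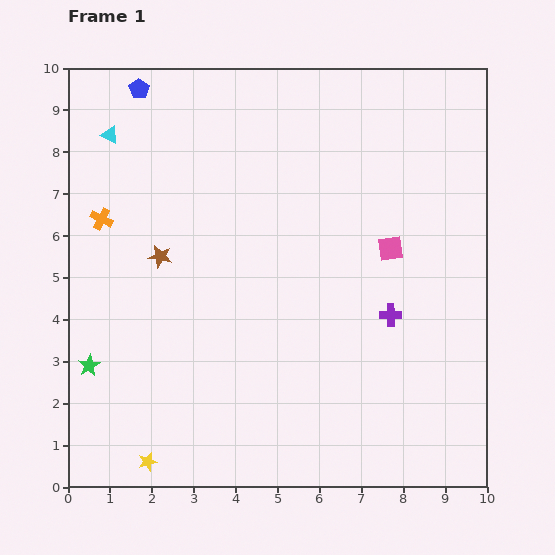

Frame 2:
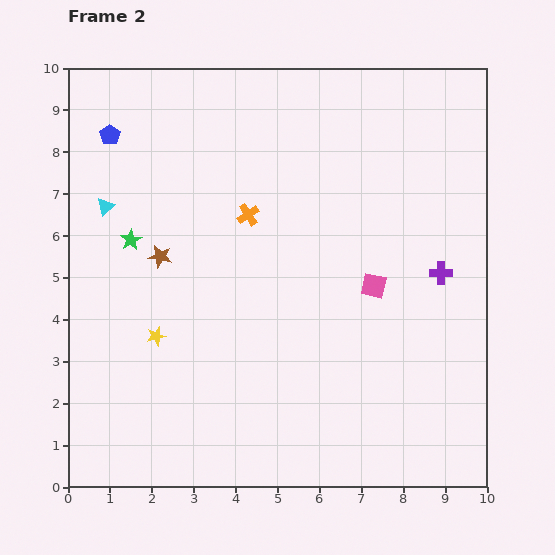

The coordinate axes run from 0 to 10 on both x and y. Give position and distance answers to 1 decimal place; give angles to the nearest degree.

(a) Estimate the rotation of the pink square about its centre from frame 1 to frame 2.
21° clockwise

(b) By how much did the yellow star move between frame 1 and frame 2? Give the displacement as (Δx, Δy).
(0.2, 3.0)

The yellow star was at (1.9, 0.6) in frame 1 and (2.1, 3.6) in frame 2.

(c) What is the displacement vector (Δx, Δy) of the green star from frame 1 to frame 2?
(1.0, 3.0)

The green star was at (0.5, 2.9) in frame 1 and (1.5, 5.9) in frame 2.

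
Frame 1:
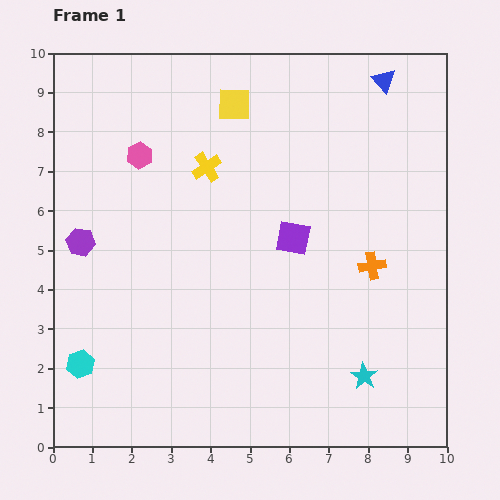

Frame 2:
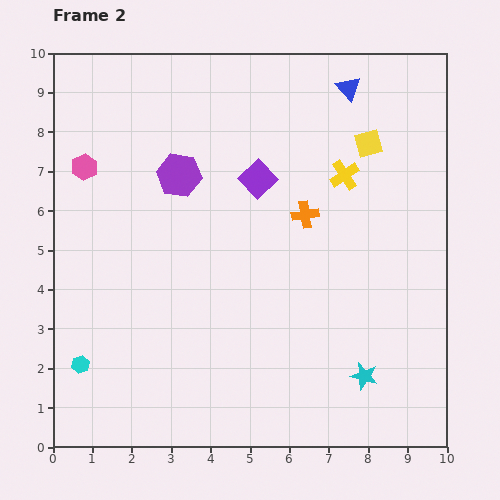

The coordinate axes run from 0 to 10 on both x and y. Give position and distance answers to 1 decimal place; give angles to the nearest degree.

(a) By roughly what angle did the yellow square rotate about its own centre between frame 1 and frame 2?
16° counter-clockwise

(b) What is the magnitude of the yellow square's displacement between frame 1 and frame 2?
3.5

The yellow square moved from (4.6, 8.7) to (8.0, 7.7), a distance of √(3.4² + 1.0²) ≈ 3.5.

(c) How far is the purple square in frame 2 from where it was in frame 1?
1.7

The purple square moved from (6.1, 5.3) to (5.2, 6.8), a distance of √(0.9² + 1.5²) ≈ 1.7.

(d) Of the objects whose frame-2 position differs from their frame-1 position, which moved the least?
the blue triangle

(moved 0.9)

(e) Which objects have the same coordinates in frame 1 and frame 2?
the cyan star, the cyan hexagon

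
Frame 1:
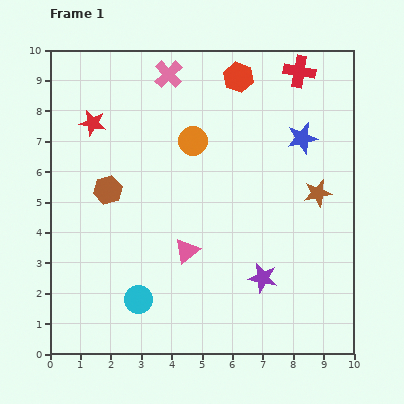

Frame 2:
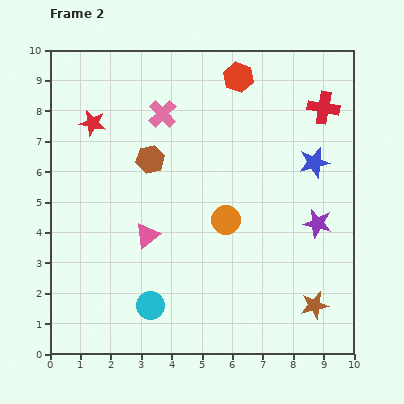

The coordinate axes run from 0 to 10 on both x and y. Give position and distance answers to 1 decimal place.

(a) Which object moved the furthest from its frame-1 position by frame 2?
the brown star

(moved 3.7; next 2.8)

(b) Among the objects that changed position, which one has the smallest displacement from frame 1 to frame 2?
the cyan circle

(moved 0.4)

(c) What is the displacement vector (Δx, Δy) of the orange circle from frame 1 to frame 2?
(1.1, -2.6)

The orange circle was at (4.7, 7.0) in frame 1 and (5.8, 4.4) in frame 2.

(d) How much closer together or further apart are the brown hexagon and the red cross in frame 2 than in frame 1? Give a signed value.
-1.5

Distance in frame 1: 7.4. Distance in frame 2: 5.9.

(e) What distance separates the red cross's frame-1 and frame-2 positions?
1.4

The red cross moved from (8.2, 9.3) to (9.0, 8.1), a distance of √(0.8² + 1.2²) ≈ 1.4.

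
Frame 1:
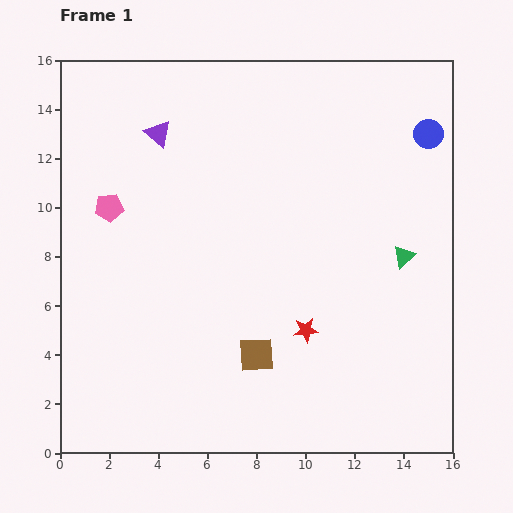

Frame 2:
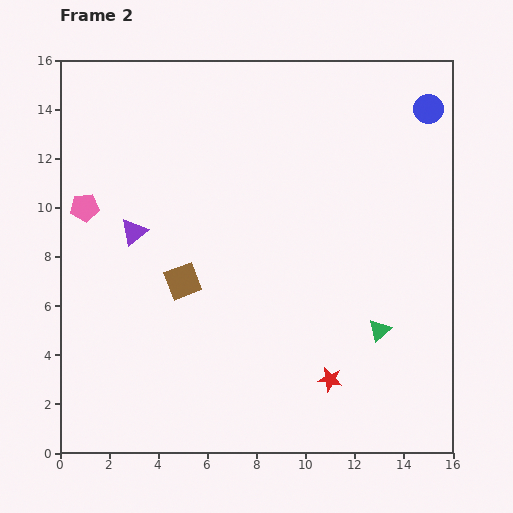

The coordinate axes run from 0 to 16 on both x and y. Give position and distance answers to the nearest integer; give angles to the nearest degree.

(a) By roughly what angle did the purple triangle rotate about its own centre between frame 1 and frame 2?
39° clockwise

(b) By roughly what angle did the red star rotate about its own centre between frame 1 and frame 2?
17° clockwise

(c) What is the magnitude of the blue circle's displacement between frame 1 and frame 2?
1

The blue circle moved from (15, 13) to (15, 14), a distance of √(0² + 1²) ≈ 1.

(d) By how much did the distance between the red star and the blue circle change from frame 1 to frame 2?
+3

Distance in frame 1: 9. Distance in frame 2: 12.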